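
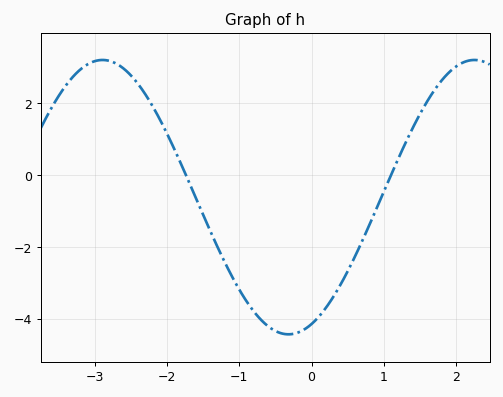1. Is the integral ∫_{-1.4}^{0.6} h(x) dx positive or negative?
negative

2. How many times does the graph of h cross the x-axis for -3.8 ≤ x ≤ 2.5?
2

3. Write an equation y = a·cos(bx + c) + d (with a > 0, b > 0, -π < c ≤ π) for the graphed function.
y = 3.82cos(1.2x - 2.8) - 0.61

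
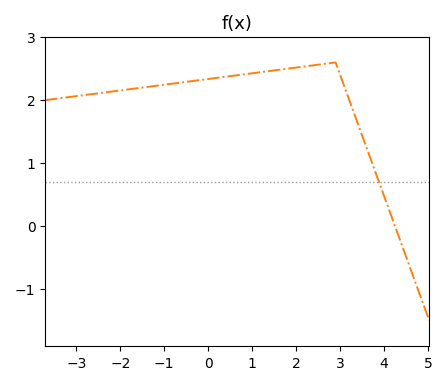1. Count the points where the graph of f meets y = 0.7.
1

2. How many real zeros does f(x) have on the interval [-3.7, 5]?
1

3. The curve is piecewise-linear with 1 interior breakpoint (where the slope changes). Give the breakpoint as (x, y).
(2.9, 2.6)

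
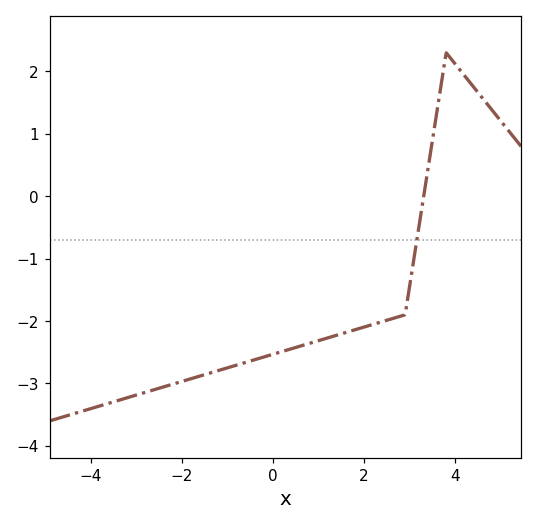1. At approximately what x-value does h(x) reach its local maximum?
3.8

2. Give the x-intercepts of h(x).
3.4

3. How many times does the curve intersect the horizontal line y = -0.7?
1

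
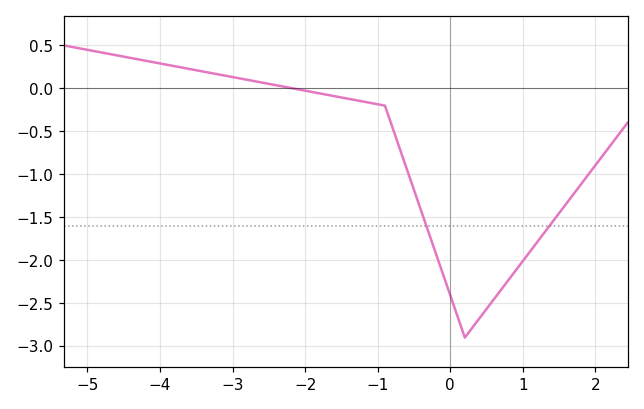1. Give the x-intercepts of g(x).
-2.16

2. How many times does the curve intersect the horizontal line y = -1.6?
2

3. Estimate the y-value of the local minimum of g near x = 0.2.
-2.9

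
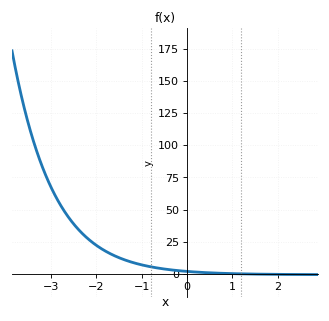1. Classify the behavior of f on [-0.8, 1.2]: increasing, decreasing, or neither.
decreasing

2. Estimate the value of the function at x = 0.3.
2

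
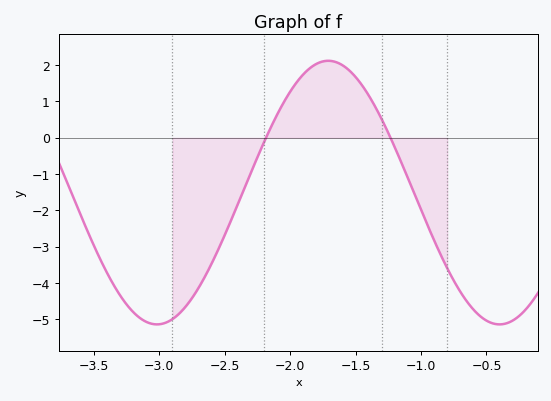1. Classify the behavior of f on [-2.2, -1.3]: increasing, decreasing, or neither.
neither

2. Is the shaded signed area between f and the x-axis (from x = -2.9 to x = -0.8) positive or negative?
negative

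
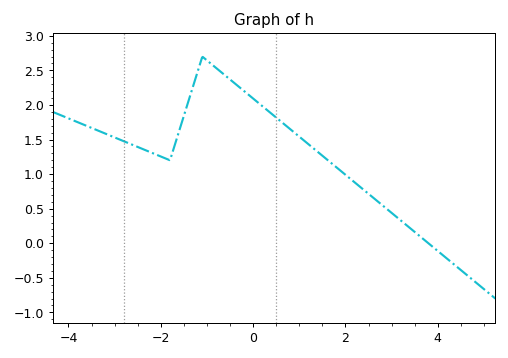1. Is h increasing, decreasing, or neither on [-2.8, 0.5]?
neither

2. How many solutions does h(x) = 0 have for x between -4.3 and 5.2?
1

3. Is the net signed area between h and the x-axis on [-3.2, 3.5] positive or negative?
positive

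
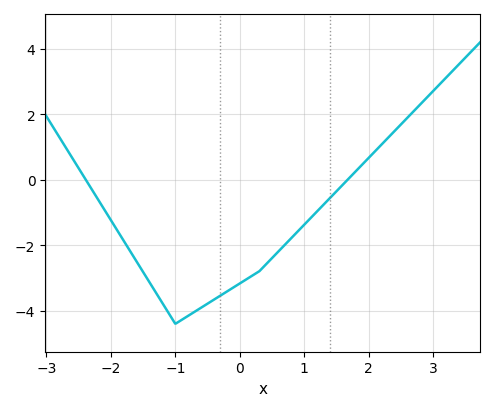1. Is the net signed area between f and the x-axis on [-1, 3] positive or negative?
negative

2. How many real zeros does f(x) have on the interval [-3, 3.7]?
2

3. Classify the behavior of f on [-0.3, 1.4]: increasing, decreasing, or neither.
increasing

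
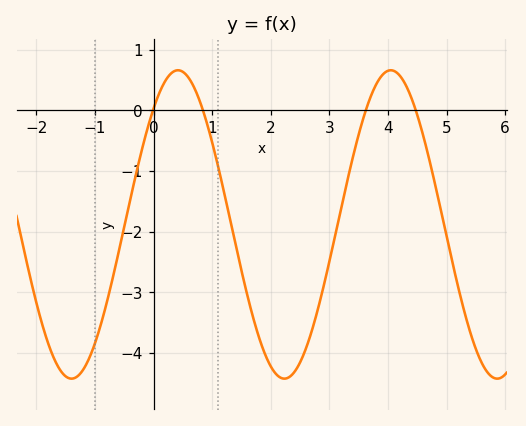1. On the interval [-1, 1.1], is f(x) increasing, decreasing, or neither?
neither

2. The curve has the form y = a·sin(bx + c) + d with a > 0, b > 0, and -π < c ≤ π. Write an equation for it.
y = 2.54sin(1.7x + 0.85) - 1.88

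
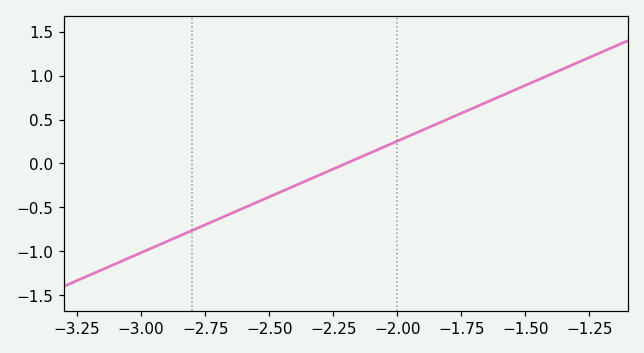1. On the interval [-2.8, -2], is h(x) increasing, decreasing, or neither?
increasing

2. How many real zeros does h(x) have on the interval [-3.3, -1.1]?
1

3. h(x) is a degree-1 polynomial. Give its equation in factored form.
y = 1.27(x + 2.2)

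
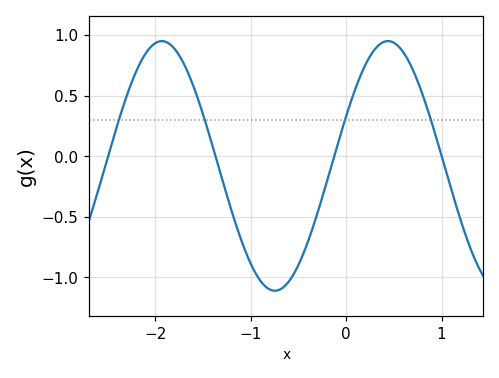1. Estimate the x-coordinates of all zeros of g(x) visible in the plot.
-2.5, -1.37, -0.125, 1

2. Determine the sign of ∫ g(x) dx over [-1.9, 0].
negative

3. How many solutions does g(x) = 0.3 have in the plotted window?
4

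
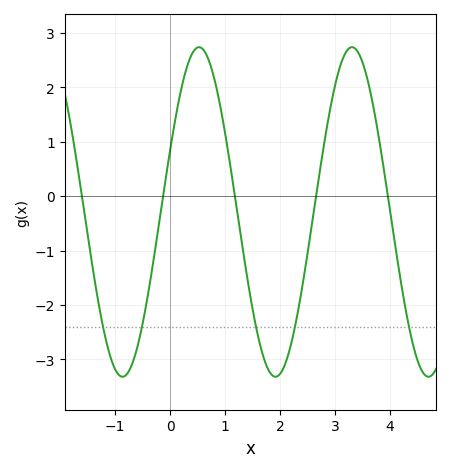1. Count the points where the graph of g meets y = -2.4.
5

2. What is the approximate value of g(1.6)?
-2.58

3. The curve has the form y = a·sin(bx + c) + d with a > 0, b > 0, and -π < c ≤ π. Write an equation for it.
y = 3.03sin(2.26x + 0.382) - 0.29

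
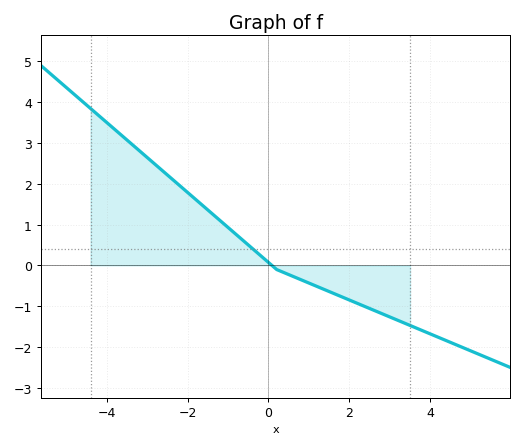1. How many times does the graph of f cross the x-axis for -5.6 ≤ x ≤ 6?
1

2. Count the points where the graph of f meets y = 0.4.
1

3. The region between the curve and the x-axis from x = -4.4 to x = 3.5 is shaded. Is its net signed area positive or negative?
positive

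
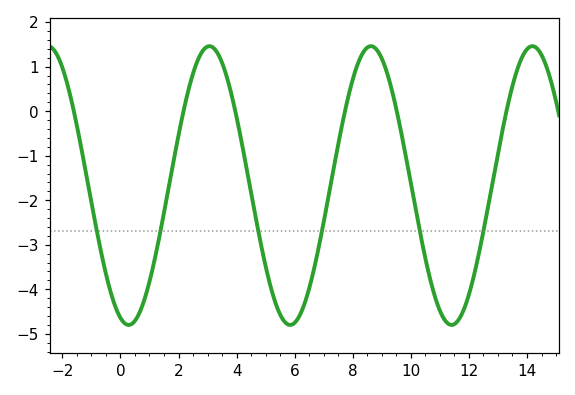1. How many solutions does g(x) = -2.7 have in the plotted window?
6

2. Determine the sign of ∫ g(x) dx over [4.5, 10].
negative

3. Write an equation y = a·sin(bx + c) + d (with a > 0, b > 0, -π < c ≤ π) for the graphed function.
y = 3.13sin(1.1x - 1.9) - 1.67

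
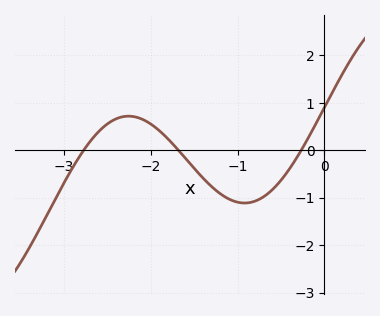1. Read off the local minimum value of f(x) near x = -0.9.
-1.11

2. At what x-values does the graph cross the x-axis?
-2.77, -1.68, -0.266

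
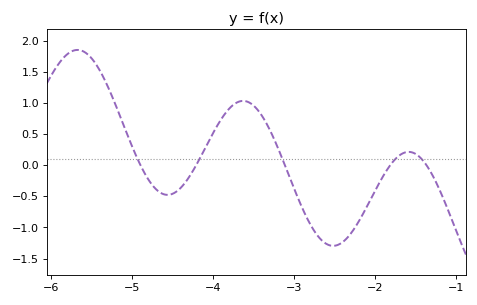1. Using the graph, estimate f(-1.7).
0.15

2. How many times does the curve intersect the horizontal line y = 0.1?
5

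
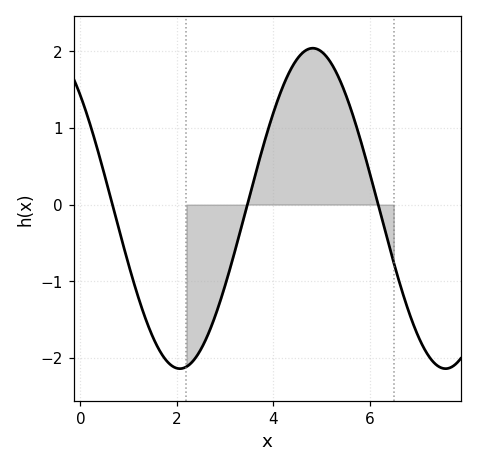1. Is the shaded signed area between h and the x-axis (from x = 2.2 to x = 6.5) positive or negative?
positive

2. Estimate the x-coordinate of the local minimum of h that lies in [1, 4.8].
2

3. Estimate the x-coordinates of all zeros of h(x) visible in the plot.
0.6, 3.4, 6.2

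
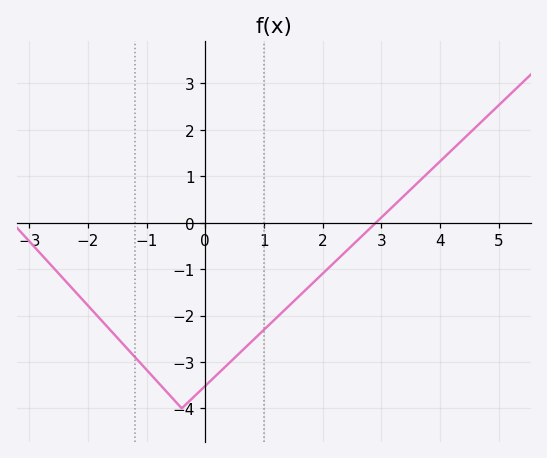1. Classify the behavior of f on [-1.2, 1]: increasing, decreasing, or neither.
neither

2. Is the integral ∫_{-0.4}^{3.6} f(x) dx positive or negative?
negative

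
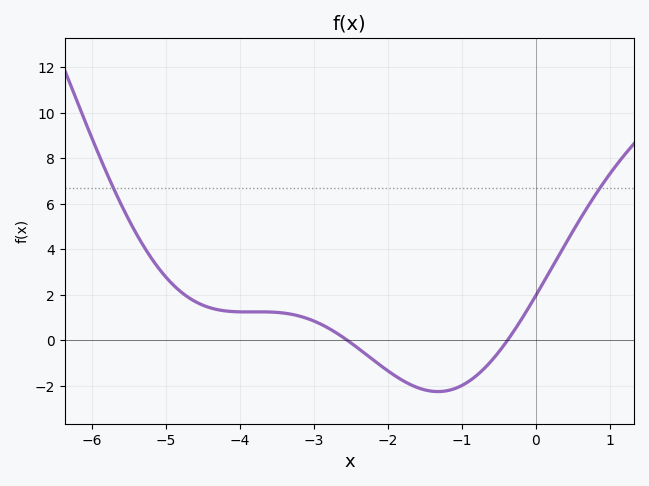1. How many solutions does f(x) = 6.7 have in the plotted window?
2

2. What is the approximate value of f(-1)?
-1.98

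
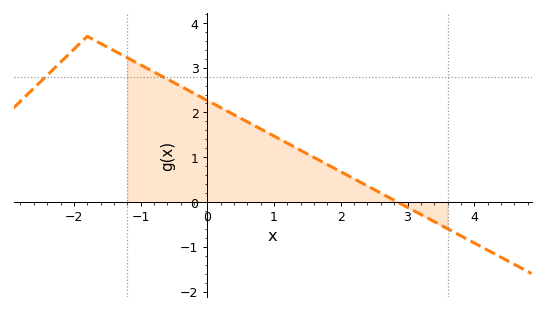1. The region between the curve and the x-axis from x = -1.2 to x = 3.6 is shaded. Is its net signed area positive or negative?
positive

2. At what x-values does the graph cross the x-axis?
2.85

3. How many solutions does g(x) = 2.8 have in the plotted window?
2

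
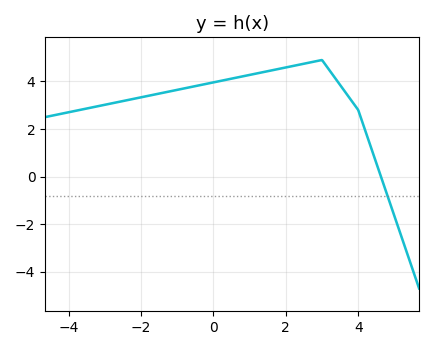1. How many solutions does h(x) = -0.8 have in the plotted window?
1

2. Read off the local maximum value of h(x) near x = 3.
4.8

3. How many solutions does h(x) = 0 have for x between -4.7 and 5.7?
1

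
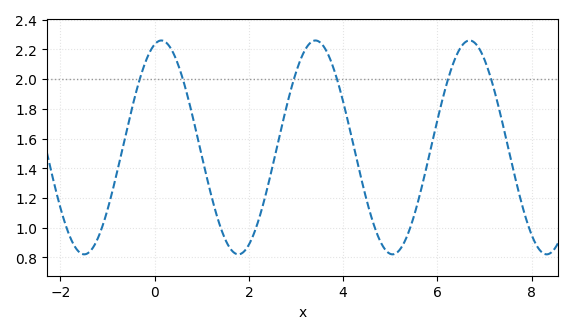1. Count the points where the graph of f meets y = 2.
6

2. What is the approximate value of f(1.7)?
0.82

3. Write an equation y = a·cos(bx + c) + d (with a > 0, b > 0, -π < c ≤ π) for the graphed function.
y = 0.72cos(1.9x - 0.27) + 1.54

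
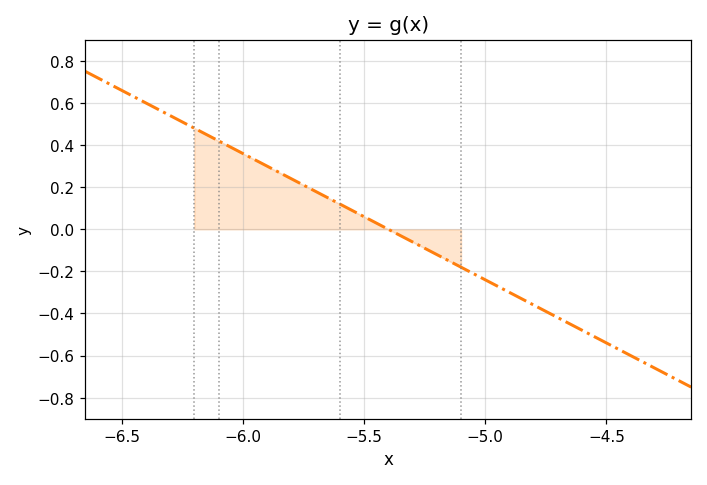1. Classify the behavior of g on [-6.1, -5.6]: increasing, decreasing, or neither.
decreasing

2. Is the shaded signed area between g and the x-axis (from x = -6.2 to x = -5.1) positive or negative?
positive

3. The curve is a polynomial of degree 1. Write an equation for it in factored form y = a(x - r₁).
y = -0.6(x + 5.4)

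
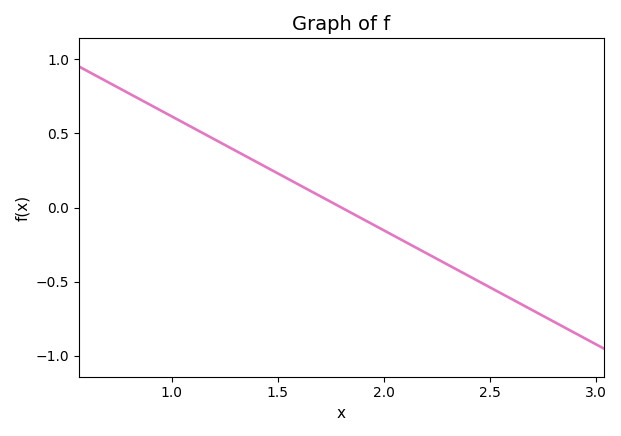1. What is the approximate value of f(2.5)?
-0.539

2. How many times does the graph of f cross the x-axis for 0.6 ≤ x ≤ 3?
1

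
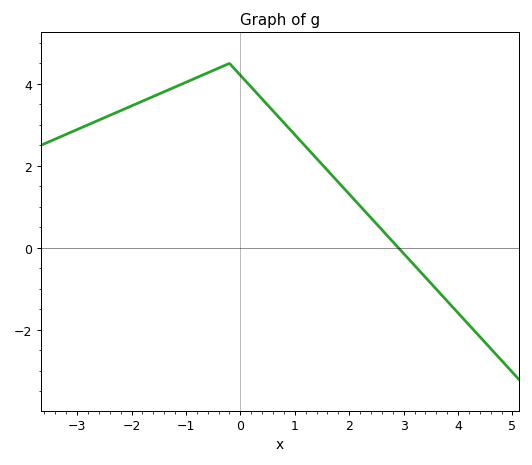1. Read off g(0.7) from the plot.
3.2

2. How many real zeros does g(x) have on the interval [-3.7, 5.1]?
1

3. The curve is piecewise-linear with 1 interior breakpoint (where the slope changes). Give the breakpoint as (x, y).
(-0.2, 4.5)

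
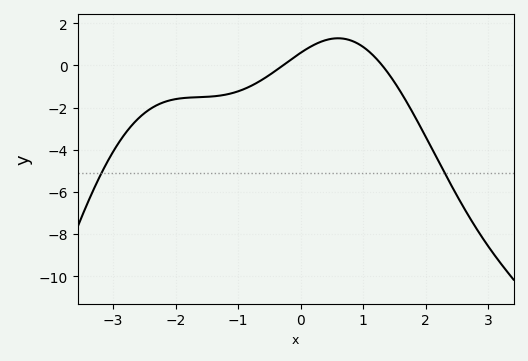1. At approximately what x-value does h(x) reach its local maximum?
0.6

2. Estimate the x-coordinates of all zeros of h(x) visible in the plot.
-0.281, 1.31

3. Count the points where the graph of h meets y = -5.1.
2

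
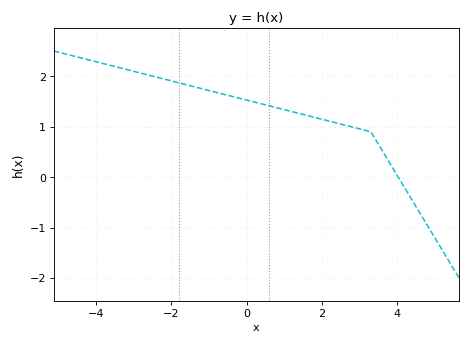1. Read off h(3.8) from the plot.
0.3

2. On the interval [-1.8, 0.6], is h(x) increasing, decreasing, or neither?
decreasing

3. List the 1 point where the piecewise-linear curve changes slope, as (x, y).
(3.3, 0.9)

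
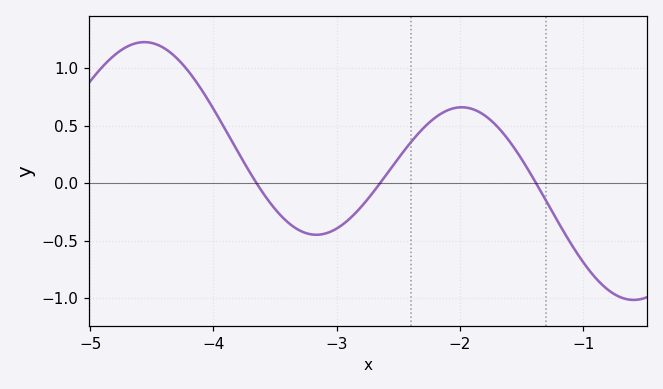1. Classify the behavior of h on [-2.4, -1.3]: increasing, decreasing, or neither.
neither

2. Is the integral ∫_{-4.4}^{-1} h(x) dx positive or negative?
positive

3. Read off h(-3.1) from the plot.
-0.441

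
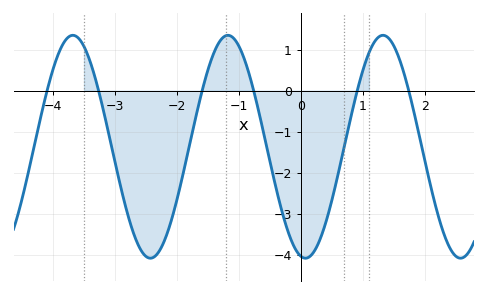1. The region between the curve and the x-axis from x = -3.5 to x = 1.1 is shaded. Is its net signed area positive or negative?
negative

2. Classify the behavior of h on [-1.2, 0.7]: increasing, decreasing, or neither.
neither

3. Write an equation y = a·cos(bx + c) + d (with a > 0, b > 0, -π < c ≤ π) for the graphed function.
y = 2.72cos(2.5x + 3) - 1.37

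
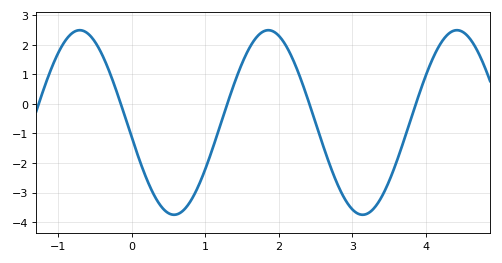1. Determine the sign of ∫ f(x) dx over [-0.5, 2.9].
negative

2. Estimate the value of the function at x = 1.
-2.2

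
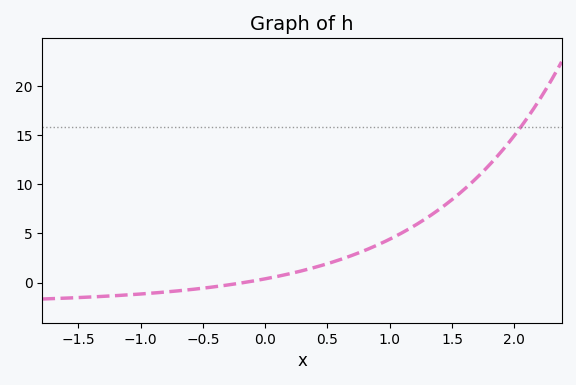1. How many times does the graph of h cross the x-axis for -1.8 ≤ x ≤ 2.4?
1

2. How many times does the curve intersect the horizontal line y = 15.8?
1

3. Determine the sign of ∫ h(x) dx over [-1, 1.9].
positive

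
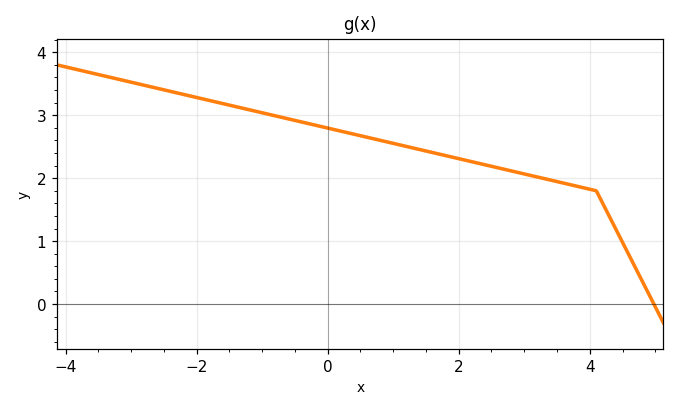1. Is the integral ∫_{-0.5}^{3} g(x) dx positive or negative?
positive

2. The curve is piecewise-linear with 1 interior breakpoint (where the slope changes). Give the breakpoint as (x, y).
(4.1, 1.8)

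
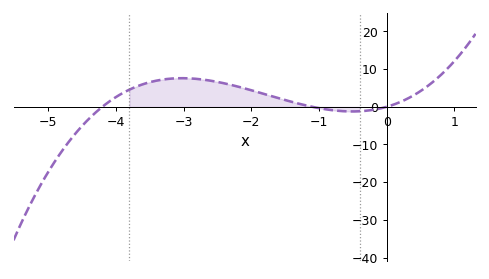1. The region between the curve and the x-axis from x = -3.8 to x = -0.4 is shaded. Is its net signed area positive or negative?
positive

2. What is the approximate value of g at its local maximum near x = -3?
8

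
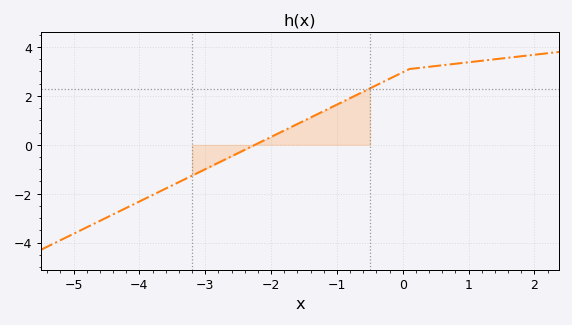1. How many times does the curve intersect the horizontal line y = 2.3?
1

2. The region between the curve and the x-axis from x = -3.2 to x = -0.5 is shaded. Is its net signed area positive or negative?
positive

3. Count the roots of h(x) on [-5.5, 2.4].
1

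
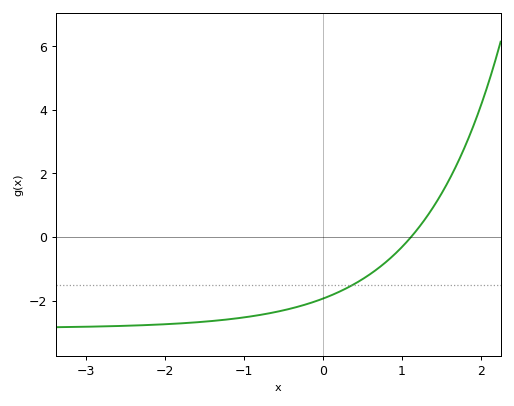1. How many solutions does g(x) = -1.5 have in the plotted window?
1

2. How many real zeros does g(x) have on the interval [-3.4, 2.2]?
1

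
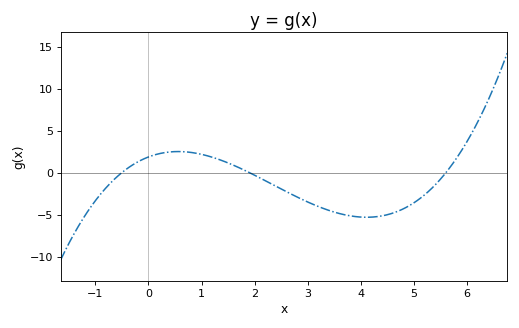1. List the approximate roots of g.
-0.5, 1.9, 5.6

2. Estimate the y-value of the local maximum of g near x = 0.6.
2.51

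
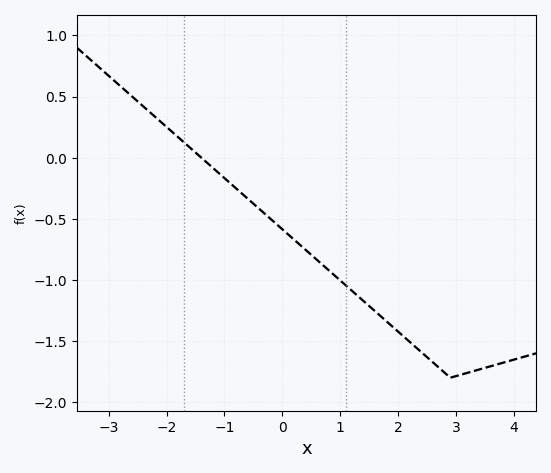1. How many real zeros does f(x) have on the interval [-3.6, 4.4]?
1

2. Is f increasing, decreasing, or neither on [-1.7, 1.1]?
decreasing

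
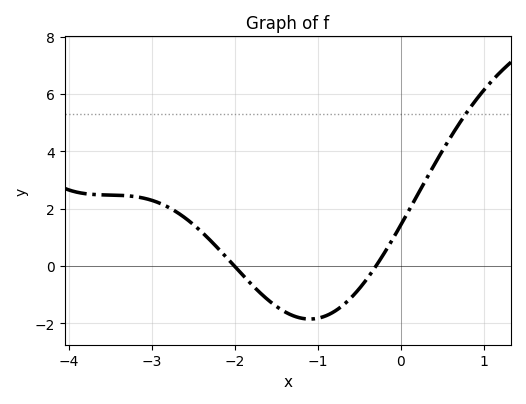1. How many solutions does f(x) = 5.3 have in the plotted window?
1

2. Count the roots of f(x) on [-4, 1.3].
2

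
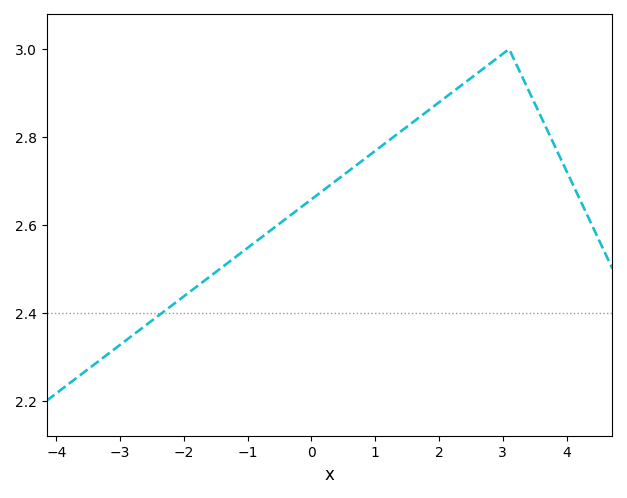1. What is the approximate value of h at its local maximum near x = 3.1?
3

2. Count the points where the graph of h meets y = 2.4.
1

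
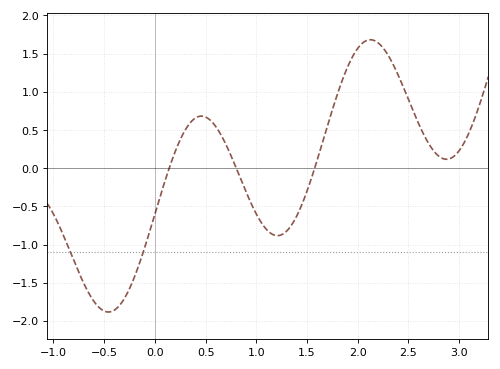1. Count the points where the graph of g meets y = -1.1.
2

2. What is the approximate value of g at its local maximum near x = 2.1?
1.68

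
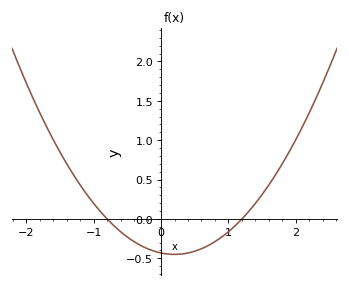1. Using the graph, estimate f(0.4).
-0.432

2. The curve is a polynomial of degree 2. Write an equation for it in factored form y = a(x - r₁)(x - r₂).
y = 0.45(x + 0.8)(x - 1.2)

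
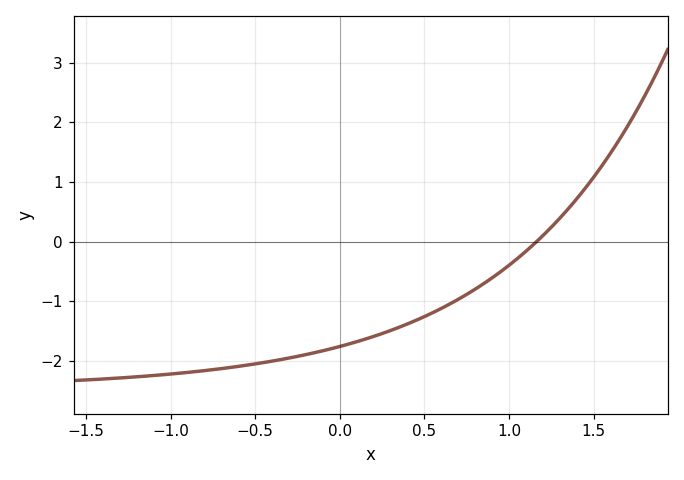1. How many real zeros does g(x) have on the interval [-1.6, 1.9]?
1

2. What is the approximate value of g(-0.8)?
-2.2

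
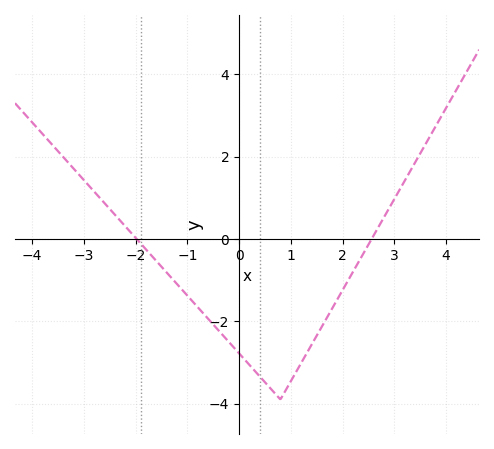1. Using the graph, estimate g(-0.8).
-1.65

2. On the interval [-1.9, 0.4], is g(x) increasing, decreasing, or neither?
decreasing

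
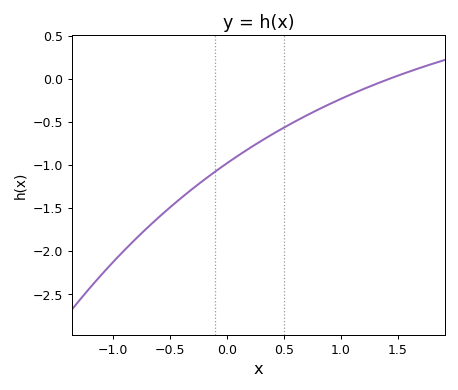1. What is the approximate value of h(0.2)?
-0.804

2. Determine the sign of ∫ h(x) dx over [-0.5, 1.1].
negative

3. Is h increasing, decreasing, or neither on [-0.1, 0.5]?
increasing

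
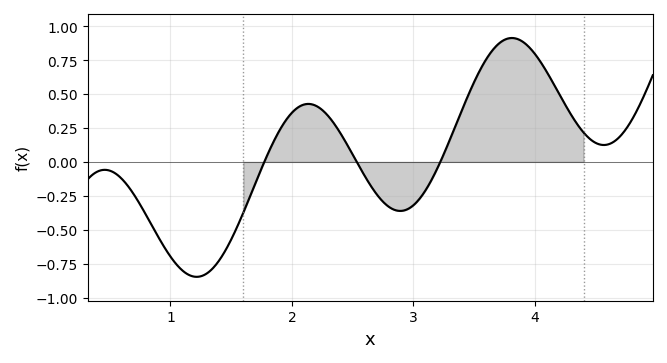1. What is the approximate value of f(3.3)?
0.164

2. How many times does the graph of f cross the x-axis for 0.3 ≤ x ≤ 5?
3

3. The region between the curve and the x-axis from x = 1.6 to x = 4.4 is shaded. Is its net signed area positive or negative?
positive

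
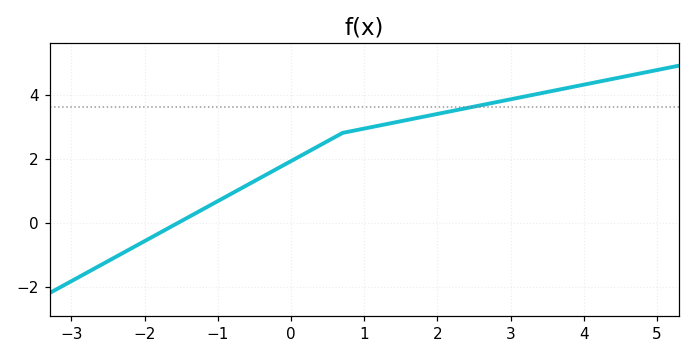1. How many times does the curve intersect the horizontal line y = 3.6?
1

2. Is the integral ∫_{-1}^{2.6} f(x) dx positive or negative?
positive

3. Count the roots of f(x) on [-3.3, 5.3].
1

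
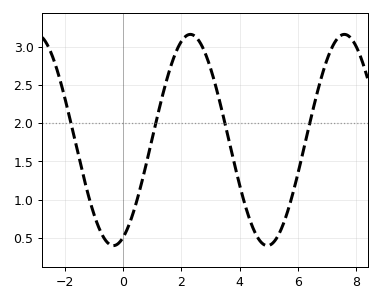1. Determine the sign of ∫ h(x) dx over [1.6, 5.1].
positive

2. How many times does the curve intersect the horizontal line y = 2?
4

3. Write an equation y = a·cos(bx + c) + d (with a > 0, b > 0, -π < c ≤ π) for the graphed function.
y = 1.38cos(1.19x - 2.75) + 1.78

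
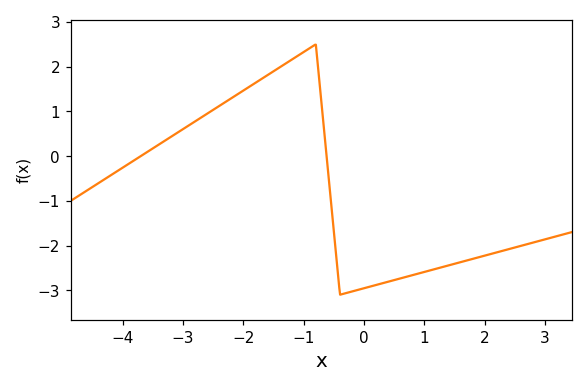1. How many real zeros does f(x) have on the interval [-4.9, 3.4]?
2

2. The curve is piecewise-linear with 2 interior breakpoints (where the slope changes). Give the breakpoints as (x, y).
(-0.8, 2.5); (-0.4, -3.1)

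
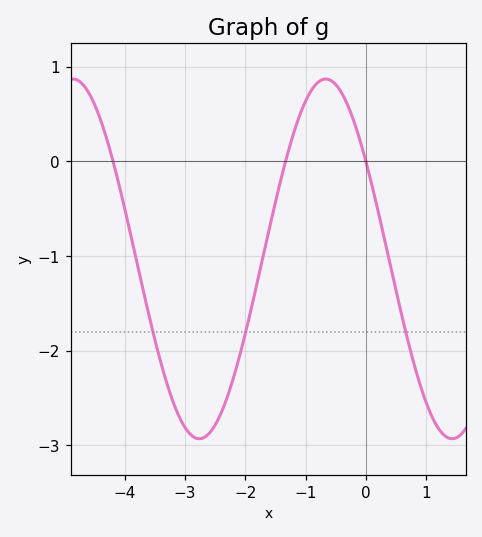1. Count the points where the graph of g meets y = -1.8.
3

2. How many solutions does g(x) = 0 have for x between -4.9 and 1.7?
3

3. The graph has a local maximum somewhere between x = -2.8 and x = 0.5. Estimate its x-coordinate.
-0.7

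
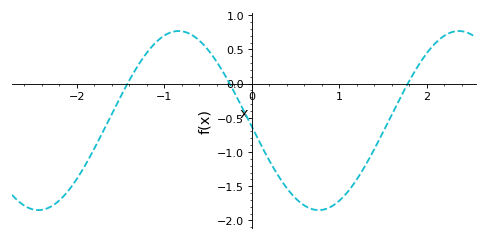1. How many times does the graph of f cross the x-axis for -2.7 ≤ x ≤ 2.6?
3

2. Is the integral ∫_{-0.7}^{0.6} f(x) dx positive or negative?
negative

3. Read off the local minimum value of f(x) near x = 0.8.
-1.85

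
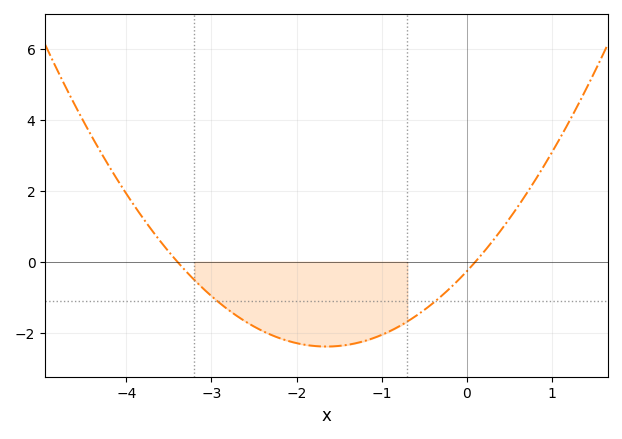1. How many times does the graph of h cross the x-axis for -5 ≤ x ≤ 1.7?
2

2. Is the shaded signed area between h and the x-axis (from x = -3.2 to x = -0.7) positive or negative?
negative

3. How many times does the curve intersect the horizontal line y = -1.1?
2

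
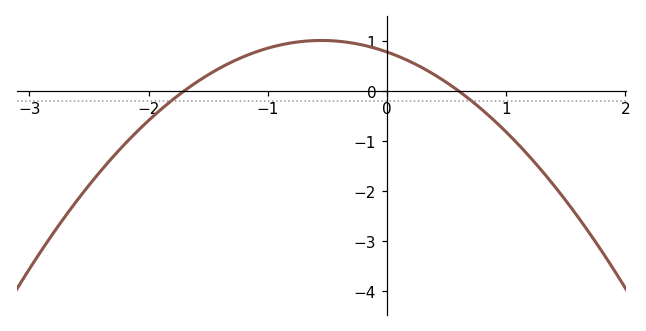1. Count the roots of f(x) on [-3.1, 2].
2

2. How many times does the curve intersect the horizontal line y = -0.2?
2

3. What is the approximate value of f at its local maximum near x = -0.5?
1.01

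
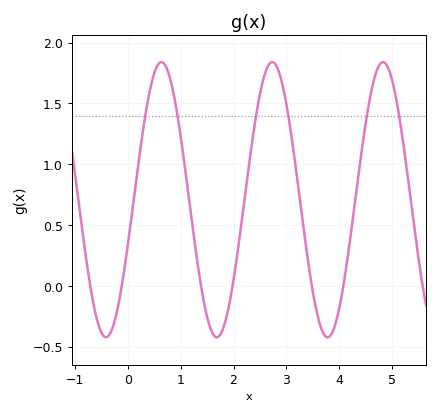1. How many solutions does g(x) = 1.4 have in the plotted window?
6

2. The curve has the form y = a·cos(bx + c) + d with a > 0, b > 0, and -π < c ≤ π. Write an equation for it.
y = 1.13cos(3x - 1.9) + 0.71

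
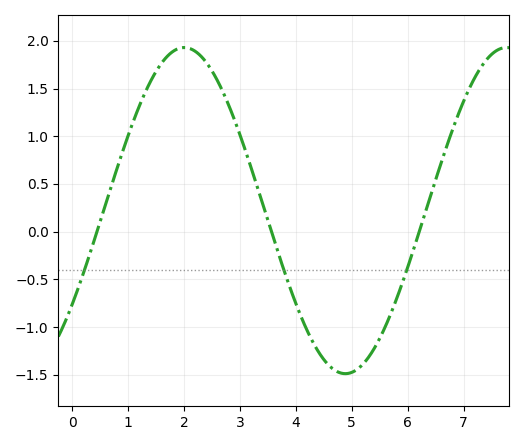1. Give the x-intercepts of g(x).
0.443, 3.56, 6.21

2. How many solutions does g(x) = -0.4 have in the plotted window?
3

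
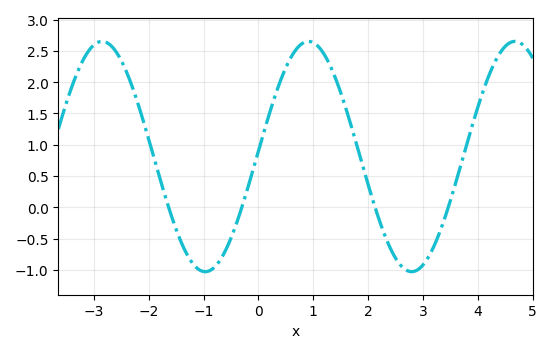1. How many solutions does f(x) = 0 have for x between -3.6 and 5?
4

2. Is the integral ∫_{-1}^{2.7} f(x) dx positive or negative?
positive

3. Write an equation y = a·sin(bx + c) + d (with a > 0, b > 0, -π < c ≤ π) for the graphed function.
y = 1.84sin(1.7x + 0.05) + 0.81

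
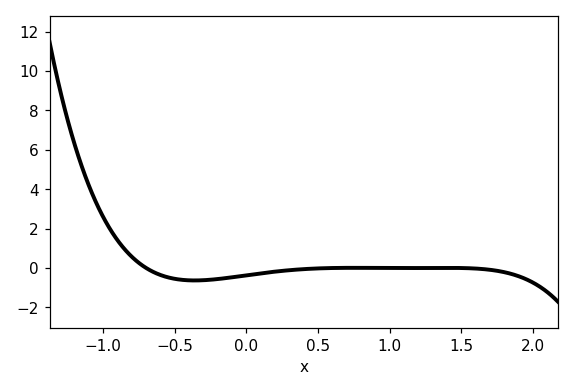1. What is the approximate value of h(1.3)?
0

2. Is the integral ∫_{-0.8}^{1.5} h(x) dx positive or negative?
negative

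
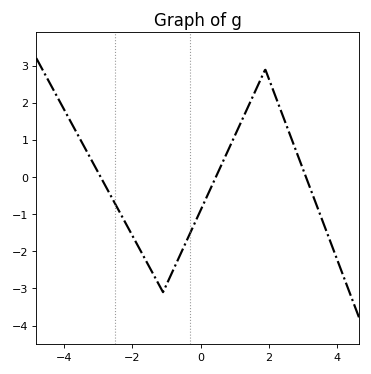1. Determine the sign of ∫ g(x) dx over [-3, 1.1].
negative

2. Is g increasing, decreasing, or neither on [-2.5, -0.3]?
neither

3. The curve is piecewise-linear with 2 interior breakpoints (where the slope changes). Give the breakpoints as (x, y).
(-1.1, -3.1); (1.9, 2.9)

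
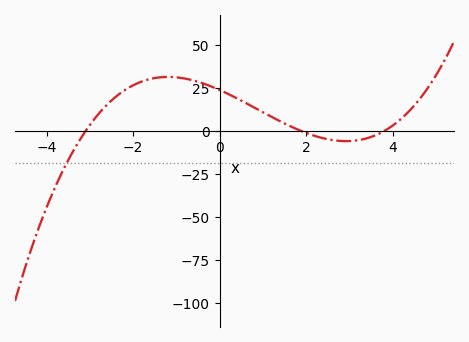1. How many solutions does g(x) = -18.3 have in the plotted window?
1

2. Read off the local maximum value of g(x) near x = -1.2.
31.5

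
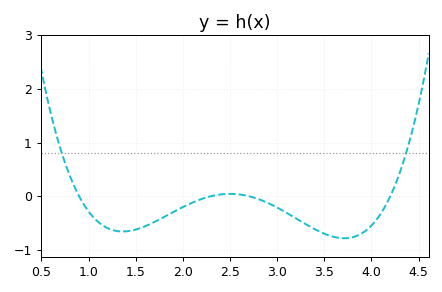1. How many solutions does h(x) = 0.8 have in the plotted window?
2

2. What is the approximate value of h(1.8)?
-0.389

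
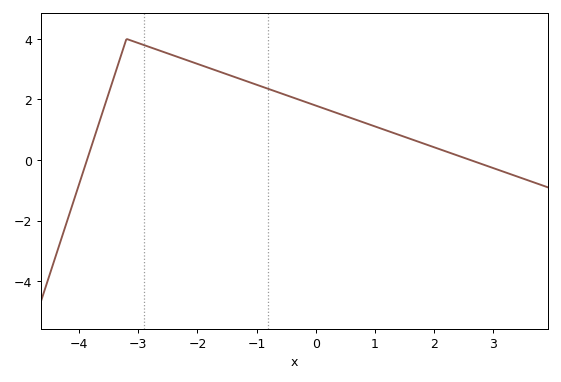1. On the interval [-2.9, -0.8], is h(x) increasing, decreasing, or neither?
decreasing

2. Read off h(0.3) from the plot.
1.59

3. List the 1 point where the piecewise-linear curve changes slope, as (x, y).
(-3.2, 4)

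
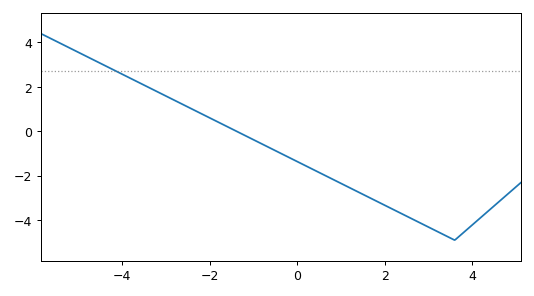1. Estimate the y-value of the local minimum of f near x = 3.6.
-4.8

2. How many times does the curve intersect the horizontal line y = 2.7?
1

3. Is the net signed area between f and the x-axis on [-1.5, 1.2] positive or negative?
negative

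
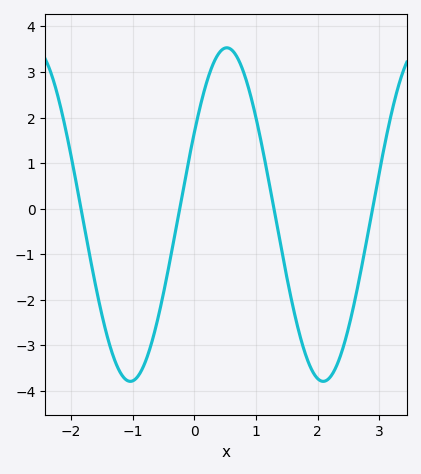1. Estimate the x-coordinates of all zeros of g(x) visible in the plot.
-1.84, -0.237, 1.29, 2.89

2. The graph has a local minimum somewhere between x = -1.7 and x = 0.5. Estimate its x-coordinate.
-1.04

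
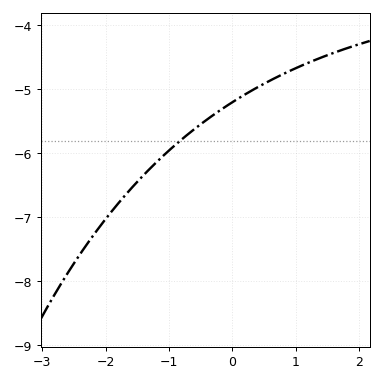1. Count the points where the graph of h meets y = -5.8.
1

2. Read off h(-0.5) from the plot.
-5.5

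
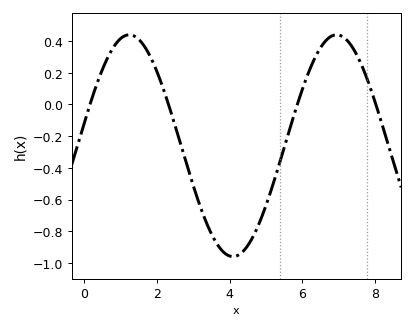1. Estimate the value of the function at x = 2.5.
-0.14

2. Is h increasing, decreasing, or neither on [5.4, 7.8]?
neither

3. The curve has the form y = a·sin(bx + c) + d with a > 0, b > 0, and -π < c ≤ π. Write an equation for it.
y = 0.7sin(1.1x + 0.21) - 0.26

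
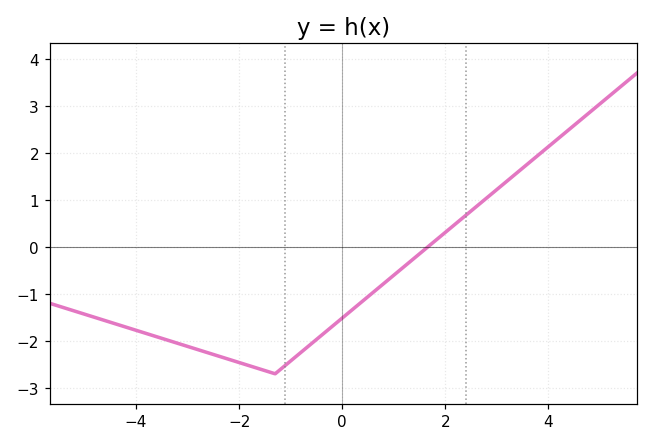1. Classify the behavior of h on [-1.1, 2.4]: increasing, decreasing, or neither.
increasing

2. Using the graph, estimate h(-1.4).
-2.7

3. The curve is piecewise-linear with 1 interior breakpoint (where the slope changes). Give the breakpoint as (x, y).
(-1.3, -2.7)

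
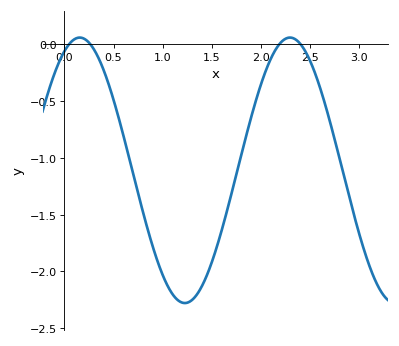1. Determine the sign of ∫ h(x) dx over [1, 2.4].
negative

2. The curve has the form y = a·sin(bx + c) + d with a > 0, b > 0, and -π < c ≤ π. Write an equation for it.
y = 1.17sin(2.9x + 1.1) - 1.11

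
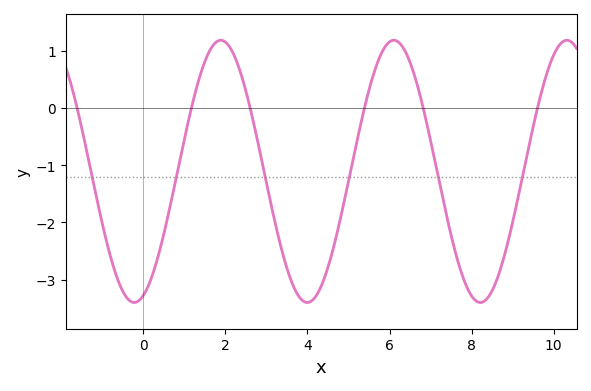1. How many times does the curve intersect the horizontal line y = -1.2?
6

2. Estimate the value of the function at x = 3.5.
-2.8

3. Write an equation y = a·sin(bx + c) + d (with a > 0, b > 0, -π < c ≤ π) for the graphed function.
y = 2.29sin(1.49x - 1.24) - 1.11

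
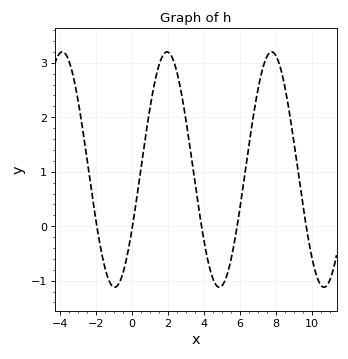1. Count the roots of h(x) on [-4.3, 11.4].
5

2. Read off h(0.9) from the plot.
1.95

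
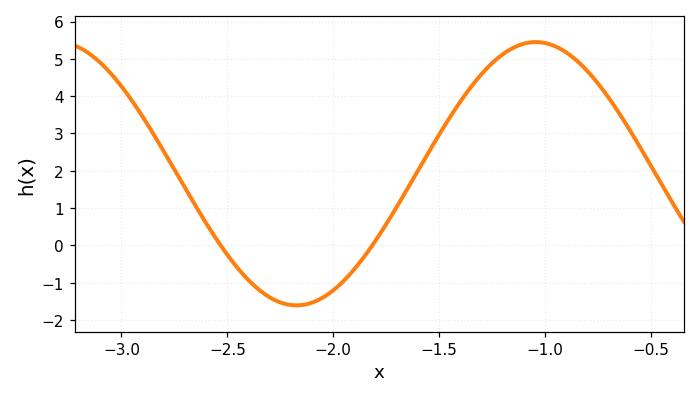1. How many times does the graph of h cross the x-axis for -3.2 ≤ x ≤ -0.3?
2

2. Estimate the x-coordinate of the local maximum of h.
-1.04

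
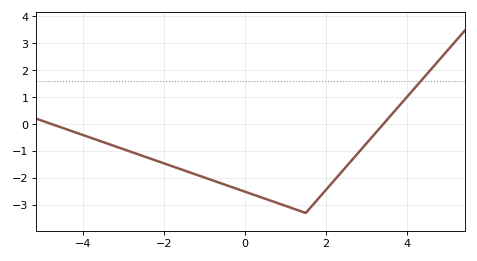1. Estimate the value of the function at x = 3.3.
-0.198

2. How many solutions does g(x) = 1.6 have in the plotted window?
1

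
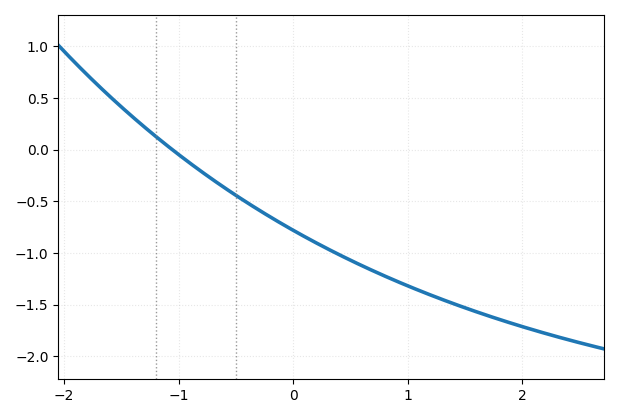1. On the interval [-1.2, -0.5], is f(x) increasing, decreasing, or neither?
decreasing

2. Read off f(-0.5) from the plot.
-0.45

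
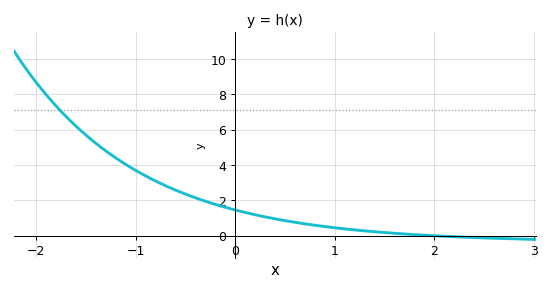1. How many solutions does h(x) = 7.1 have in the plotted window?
1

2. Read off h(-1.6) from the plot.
6.21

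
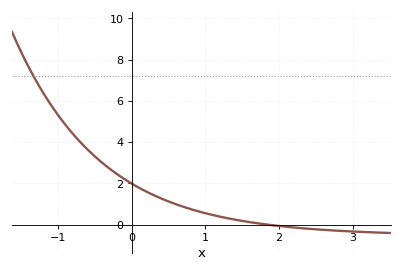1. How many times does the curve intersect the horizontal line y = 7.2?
1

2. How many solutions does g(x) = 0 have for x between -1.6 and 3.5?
1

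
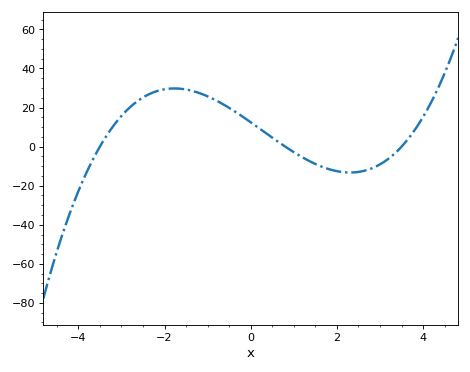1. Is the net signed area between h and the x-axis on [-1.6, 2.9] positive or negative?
positive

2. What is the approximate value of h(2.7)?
-12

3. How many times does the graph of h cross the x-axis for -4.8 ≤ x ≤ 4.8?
3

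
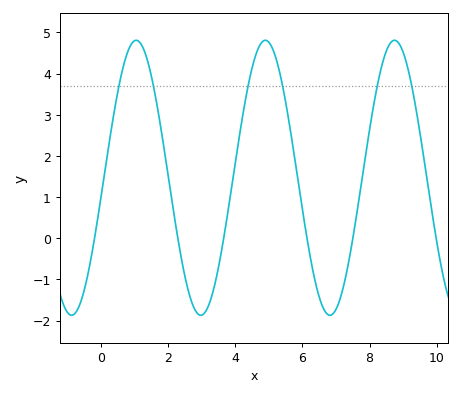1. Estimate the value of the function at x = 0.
1.1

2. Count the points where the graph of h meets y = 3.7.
6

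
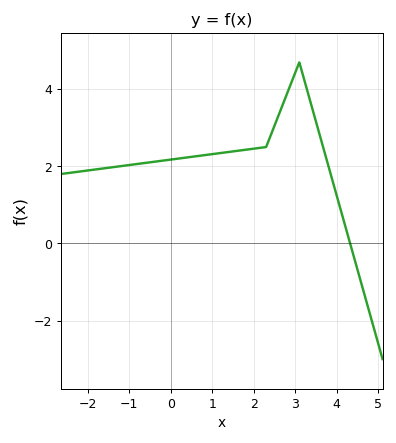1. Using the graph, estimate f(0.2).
2.2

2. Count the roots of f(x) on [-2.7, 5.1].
1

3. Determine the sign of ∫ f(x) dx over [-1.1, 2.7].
positive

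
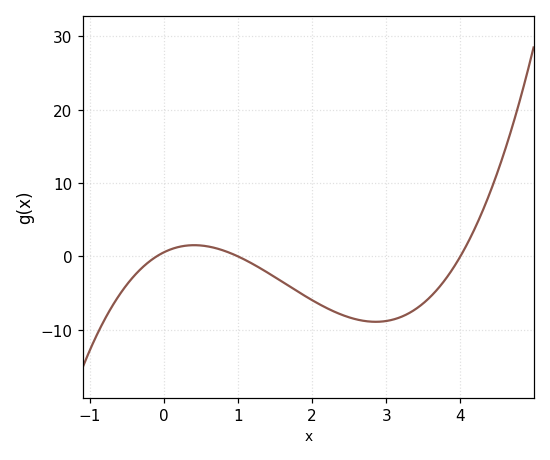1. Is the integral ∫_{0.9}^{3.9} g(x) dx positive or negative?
negative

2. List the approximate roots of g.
-0.1, 1, 4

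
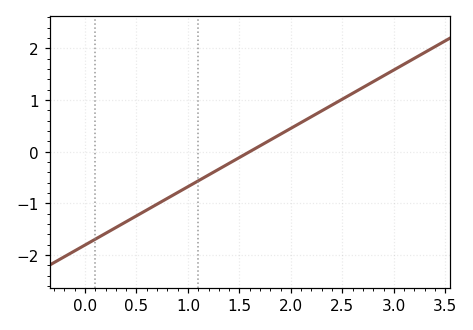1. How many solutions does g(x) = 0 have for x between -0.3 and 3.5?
1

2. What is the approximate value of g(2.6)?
1.13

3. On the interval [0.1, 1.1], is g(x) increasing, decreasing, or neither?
increasing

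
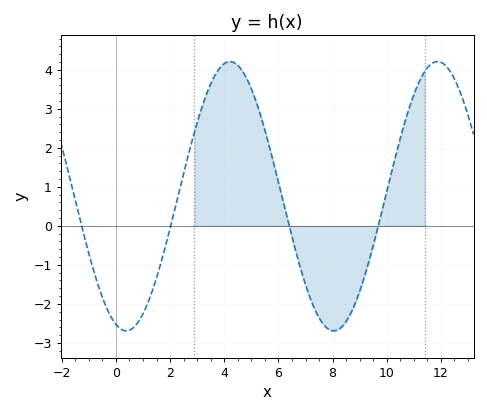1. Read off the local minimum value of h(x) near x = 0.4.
-2.7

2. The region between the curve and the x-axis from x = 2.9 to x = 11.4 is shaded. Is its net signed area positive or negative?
positive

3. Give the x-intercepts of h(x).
-1.2, 2, 6.4, 9.6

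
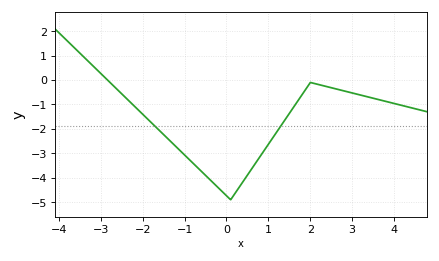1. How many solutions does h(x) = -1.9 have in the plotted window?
2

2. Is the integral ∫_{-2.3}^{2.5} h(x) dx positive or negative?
negative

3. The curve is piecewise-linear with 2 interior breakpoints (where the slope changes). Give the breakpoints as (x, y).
(0.1, -4.9); (2, -0.1)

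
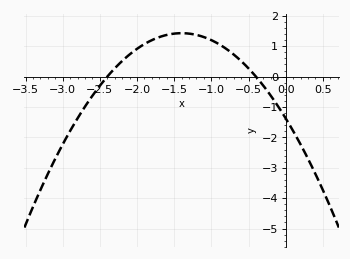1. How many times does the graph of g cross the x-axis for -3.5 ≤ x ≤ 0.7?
2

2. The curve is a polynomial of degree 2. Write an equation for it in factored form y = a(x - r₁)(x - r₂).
y = -1.43(x + 2.4)(x + 0.4)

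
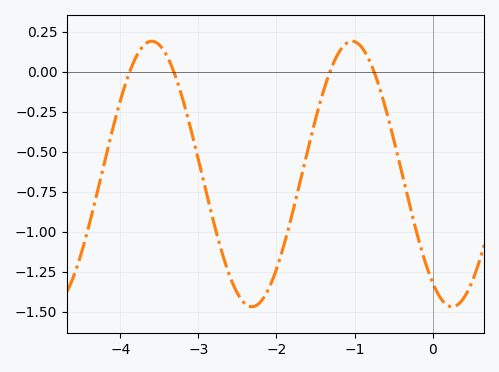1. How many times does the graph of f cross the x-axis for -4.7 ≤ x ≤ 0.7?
4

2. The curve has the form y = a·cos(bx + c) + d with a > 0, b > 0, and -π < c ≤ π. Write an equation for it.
y = 0.83cos(2.5x + 2.5) - 0.64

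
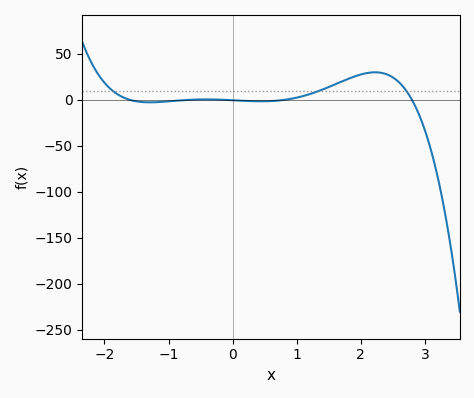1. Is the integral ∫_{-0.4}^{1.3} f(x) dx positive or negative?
positive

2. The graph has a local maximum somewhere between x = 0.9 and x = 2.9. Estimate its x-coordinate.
2.22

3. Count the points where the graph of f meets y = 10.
3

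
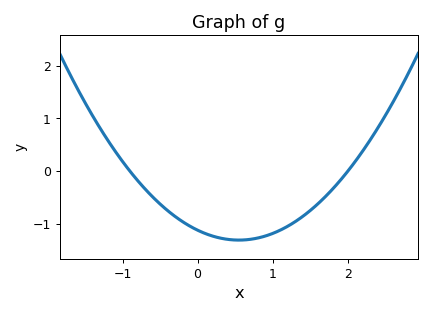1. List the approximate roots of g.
-0.9, 2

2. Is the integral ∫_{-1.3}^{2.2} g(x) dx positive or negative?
negative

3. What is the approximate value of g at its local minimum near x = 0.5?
-1.3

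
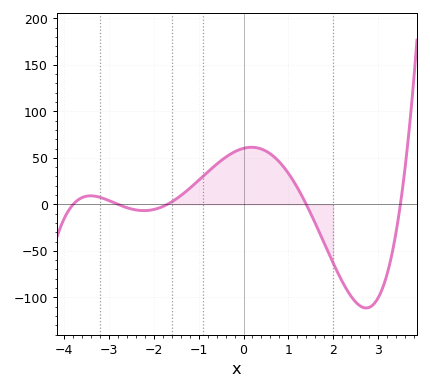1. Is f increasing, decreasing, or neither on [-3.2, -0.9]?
neither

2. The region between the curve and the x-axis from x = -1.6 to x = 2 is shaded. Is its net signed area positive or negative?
positive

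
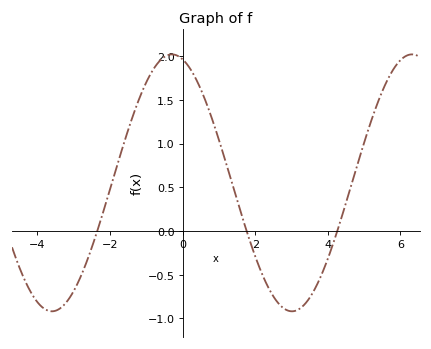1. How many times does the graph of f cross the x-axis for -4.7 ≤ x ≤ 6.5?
3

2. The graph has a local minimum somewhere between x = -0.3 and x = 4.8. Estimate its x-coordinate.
3.01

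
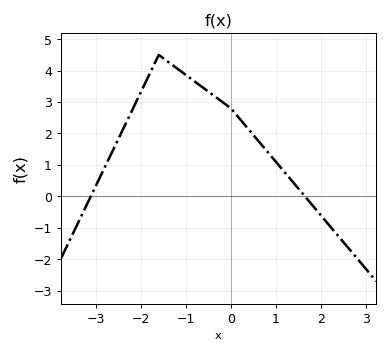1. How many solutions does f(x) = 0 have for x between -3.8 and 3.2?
2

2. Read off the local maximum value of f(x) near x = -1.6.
4.5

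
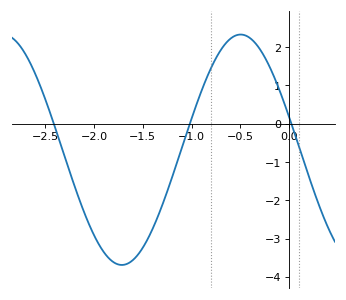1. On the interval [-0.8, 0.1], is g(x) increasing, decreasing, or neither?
neither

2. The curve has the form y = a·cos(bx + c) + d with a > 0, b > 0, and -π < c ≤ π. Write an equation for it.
y = 3.01cos(2.6x + 1.3) - 0.68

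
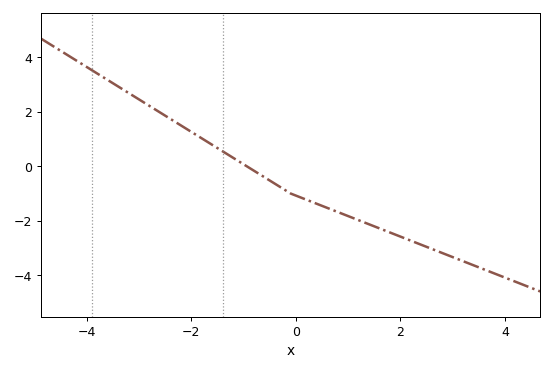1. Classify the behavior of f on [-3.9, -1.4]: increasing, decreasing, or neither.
decreasing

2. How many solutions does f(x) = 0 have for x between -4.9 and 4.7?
1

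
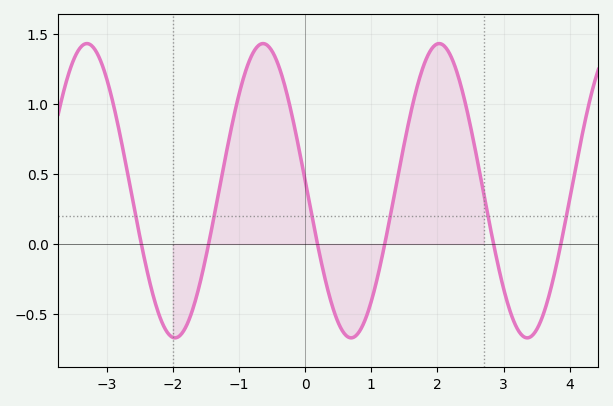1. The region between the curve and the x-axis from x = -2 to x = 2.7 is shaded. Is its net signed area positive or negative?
positive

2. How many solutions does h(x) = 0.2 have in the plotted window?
6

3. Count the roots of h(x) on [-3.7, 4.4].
6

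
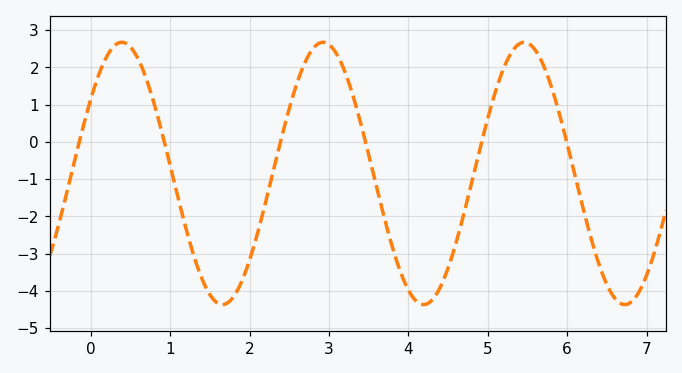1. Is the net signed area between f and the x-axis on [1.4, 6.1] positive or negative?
negative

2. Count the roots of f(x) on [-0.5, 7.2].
6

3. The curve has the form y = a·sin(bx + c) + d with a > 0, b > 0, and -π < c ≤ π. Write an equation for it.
y = 3.52sin(2.48x + 0.6) - 0.85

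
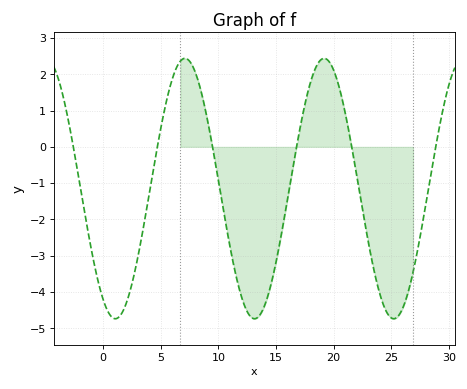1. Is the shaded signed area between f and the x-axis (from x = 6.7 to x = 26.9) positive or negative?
negative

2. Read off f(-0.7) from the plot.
-3.34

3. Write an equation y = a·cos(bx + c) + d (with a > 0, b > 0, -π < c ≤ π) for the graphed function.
y = 3.59cos(0.52x + 2.59) - 1.15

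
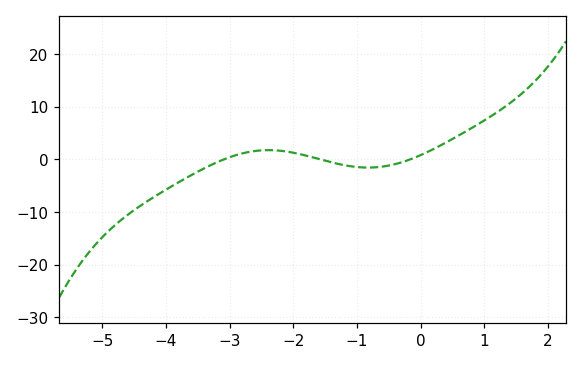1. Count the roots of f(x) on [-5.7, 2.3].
3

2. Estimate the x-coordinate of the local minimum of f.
-0.826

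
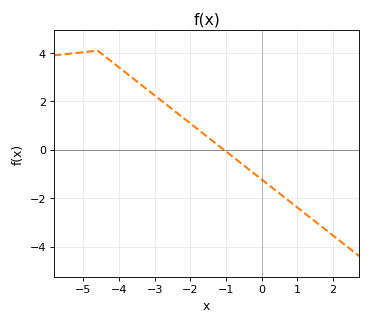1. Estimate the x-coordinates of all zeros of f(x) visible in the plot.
-1.06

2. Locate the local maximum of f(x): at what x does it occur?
-4.6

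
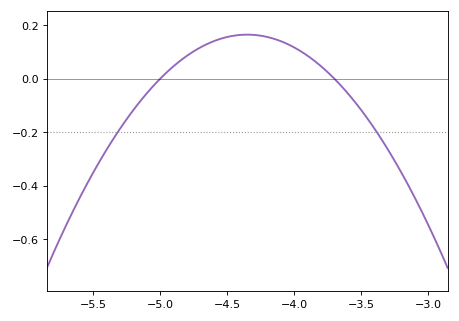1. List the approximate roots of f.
-5, -3.7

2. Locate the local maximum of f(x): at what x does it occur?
-4.35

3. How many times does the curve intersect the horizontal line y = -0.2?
2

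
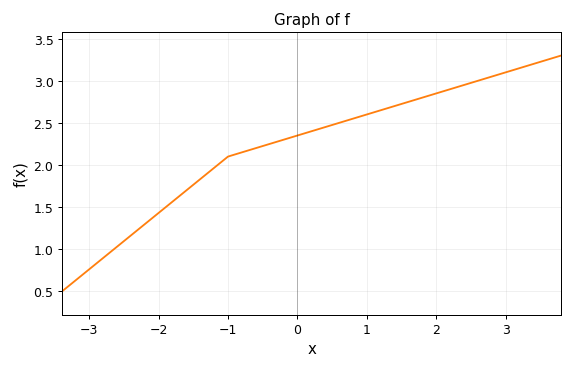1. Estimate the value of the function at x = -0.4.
2.25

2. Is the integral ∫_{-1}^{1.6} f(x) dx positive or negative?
positive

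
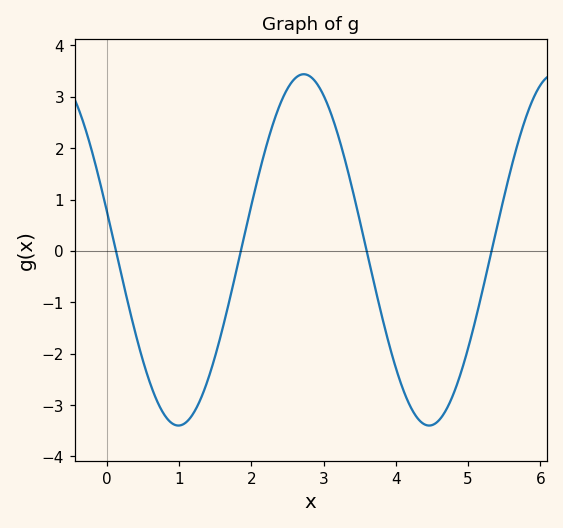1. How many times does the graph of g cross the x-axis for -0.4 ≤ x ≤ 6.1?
4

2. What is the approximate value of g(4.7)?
-3.08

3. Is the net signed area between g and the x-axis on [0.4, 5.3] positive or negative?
negative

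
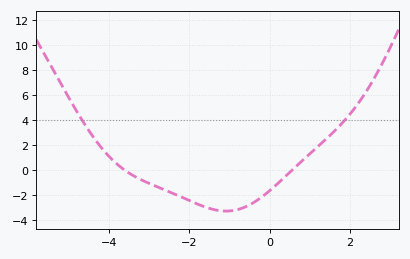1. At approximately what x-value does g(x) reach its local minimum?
-1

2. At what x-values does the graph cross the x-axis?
-3.6, 0.6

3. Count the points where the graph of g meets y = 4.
2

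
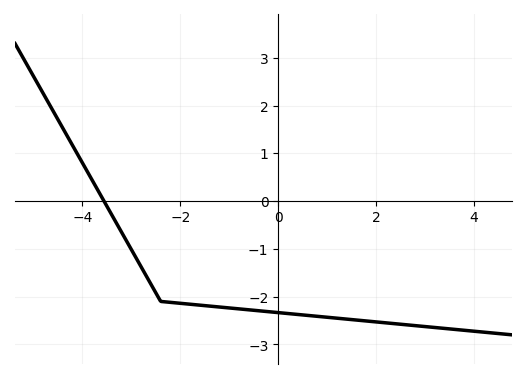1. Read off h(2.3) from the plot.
-2.56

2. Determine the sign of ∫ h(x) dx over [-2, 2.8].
negative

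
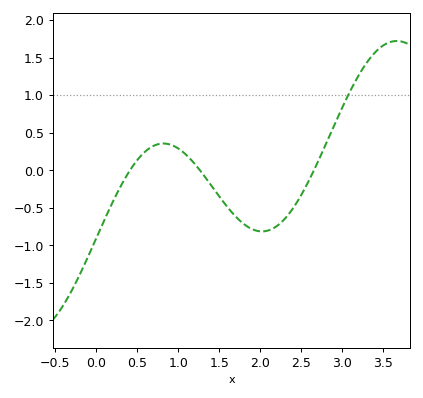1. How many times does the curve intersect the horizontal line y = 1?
1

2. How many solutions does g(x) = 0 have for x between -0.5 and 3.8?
3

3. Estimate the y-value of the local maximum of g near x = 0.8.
0.35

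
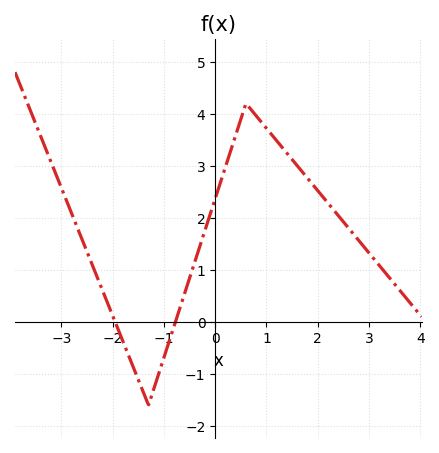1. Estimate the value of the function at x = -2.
0.12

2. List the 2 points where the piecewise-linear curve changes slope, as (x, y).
(-1.3, -1.6); (0.6, 4.2)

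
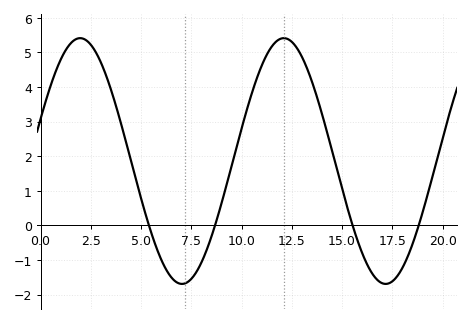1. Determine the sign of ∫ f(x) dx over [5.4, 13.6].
positive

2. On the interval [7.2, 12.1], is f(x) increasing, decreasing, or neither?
increasing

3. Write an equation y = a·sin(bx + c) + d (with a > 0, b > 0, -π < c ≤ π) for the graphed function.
y = 3.55sin(0.62x + 0.35) + 1.86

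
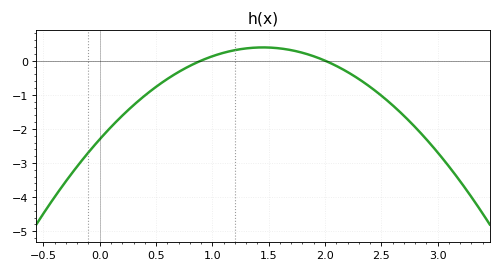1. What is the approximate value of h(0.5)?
-0.8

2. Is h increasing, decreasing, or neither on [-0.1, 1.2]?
increasing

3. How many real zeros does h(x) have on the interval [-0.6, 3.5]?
2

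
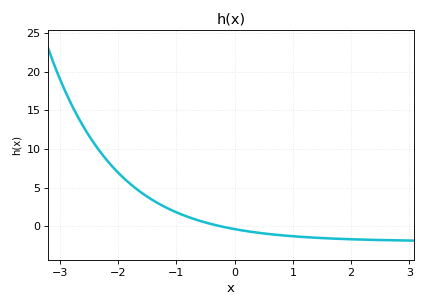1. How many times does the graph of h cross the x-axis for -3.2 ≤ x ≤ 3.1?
1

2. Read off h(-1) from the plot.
2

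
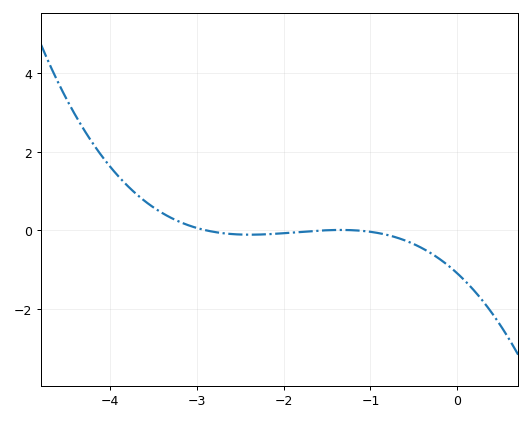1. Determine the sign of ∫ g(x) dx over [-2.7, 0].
negative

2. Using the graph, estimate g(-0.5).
-0.353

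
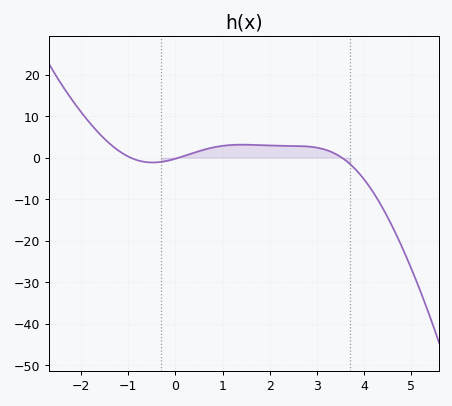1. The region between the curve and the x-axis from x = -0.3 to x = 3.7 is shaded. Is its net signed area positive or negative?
positive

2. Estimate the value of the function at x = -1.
0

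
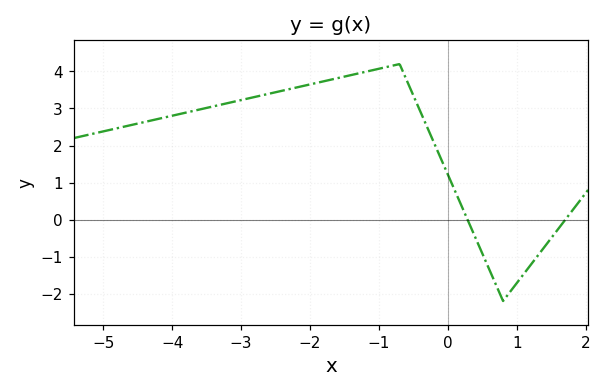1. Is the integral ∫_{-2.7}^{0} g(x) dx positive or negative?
positive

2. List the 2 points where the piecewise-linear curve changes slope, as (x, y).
(-0.7, 4.2); (0.8, -2.2)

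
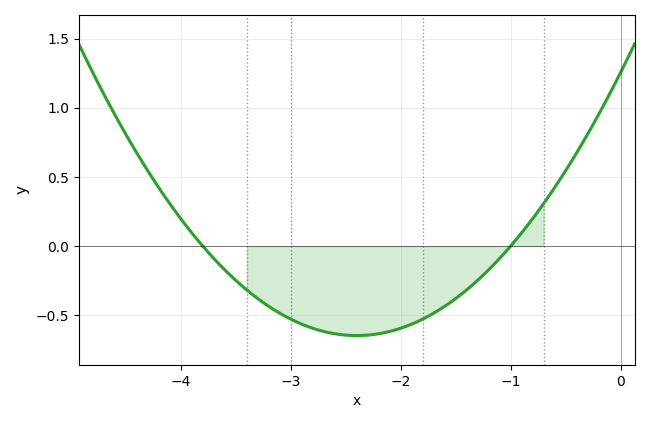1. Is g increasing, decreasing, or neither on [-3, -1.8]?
neither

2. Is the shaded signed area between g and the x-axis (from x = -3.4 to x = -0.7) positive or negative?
negative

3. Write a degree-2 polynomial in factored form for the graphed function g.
y = 0.33(x + 3.8)(x + 1)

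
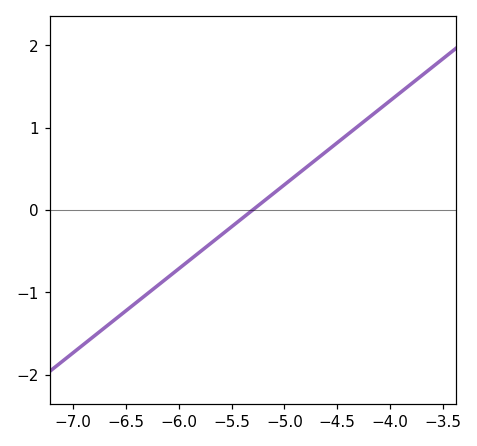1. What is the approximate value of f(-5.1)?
0.204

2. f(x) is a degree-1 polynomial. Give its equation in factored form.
y = 1.02(x + 5.3)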